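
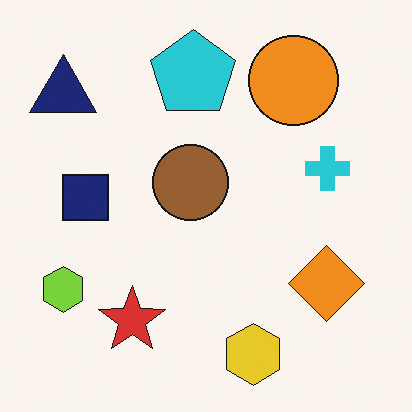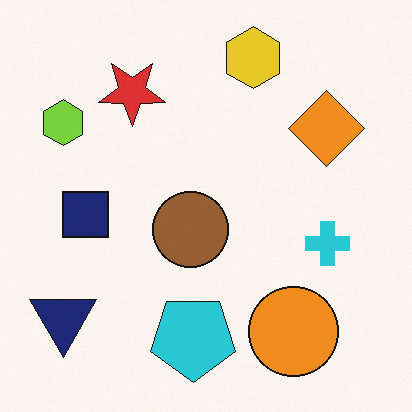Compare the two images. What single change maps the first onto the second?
The transformation is: flipped vertically (top ↔ bottom).

The yellow hexagon is in the bottom of the first image and the top of the second — shapes on opposite sides of the horizontal midline have swapped in a mirror flip.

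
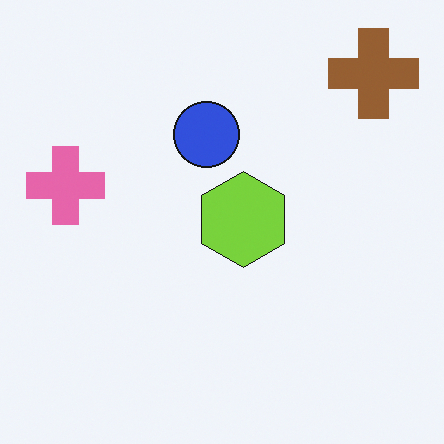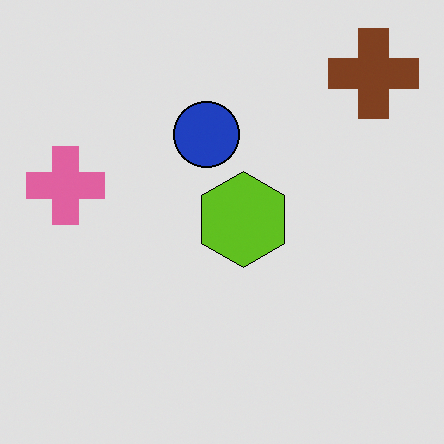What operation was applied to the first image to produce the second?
It was moderately posterized.

Each flat color has snapped to a coarser quantized level — most visibly, the near-white background has dropped to a flat grey.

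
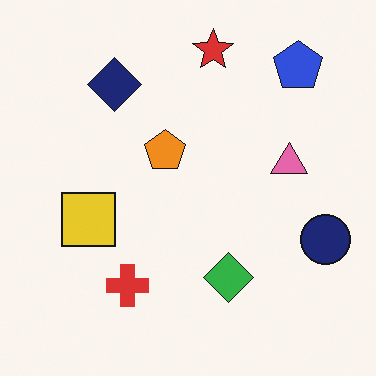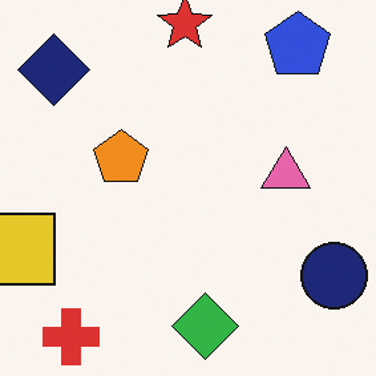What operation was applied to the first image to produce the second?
The second image is the first cropped to a modestly smaller region and rescaled.

The visible shapes are larger and the field of view is narrower; shapes near the original edges may be partly or wholly outside the frame — a crop-and-rescale.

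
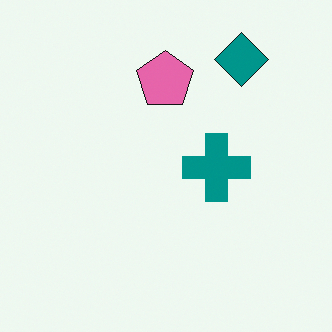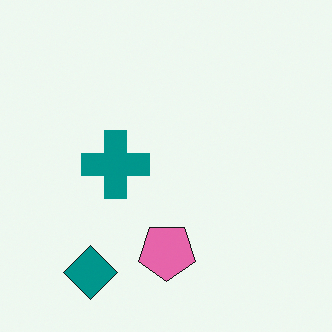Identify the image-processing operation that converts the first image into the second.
Rotated 180°.

The teal diamond sits in the top-right of the first image and the bottom-left of the second — consistent with a whole-image 180° rotation.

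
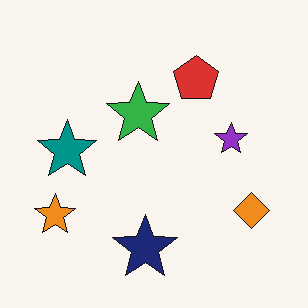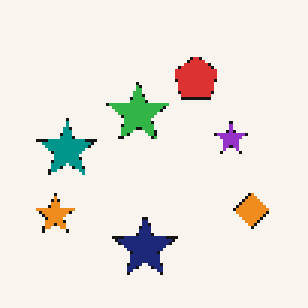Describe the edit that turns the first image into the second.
Mildly pixelated.

Shapes are reduced to large square blocks; fine edges and outlines are lost — a downscale-then-upscale (mosaic) effect.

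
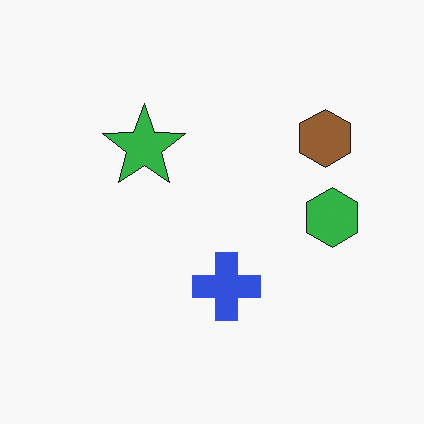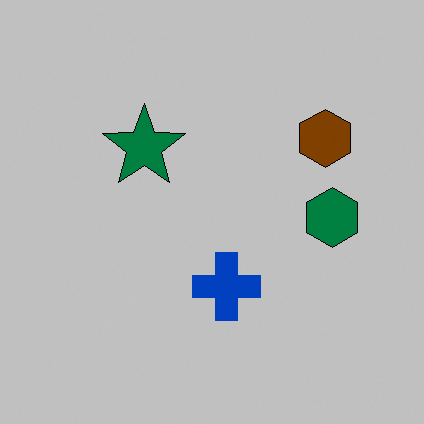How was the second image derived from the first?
This is the original image heavily posterized to just a handful of flat colors.

Each flat color has snapped to a coarser quantized level — most visibly, the near-white background has dropped to a flat grey.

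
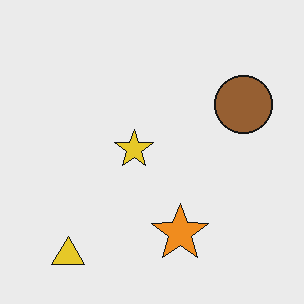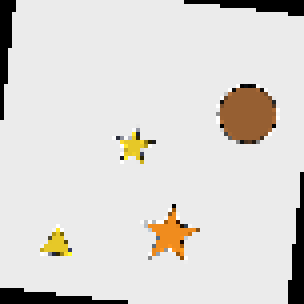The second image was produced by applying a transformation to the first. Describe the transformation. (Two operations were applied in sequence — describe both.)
The second image is the first rotated clockwise by a slight angle, then lightly pixelated (a mild mosaic effect).

Every shape is tilted by the same angle and the image corners show triangular fill wedges — a whole-image rotation by a non-right angle. Shapes are reduced to large square blocks; fine edges and outlines are lost — a downscale-then-upscale (mosaic) effect.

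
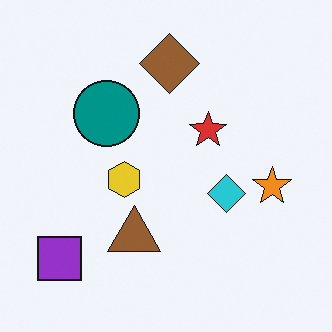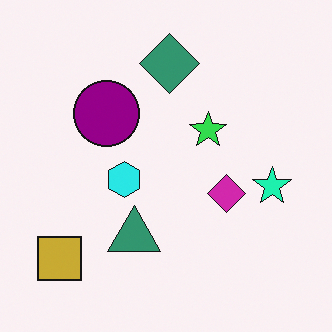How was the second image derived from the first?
It was hue-shifted noticeably.

Every shape's color has rotated by the same amount around the hue wheel — a uniform hue shift.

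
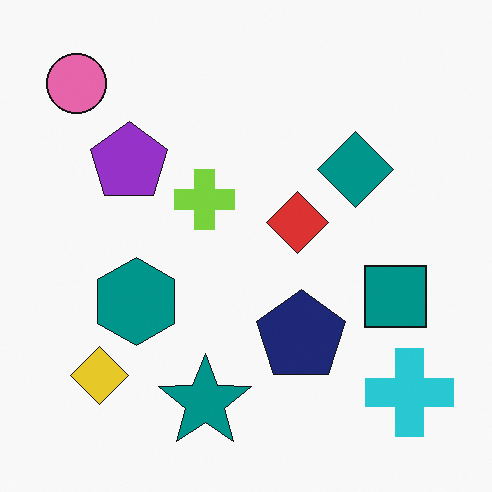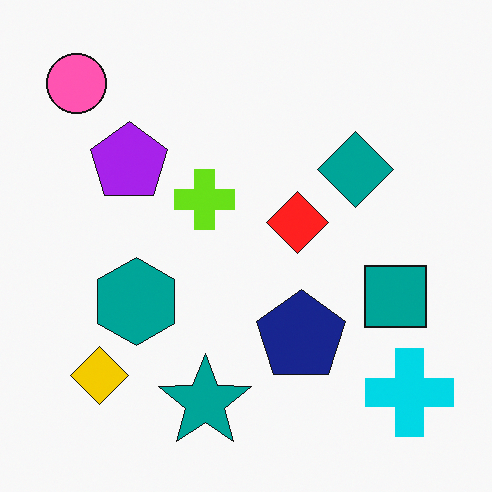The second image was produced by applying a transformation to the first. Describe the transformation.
The image was slightly oversaturated.

All colors are more vivid — a global saturation change.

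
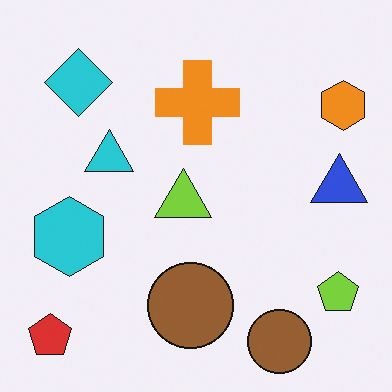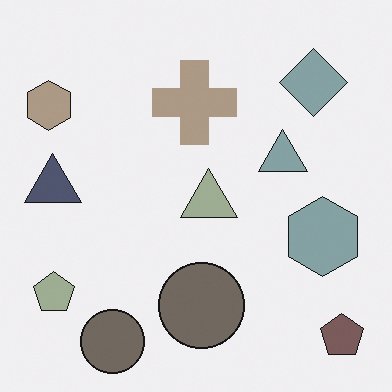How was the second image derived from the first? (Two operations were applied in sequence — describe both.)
The image was heavily desaturated, then flipped horizontally (left ↔ right).

All colors are more muted and greyish — a global saturation change. The orange hexagon is in the top-right of the first image and the top-left of the second — shapes on opposite sides of the vertical midline have swapped in a mirror flip.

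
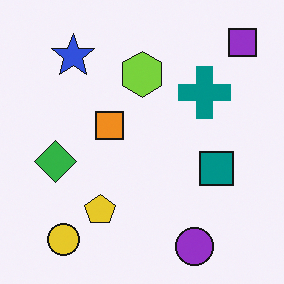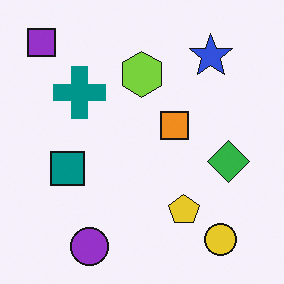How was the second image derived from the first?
This is the original image flipped horizontally (left ↔ right).

The purple square is in the top-right of the first image and the top-left of the second — shapes on opposite sides of the vertical midline have swapped in a mirror flip.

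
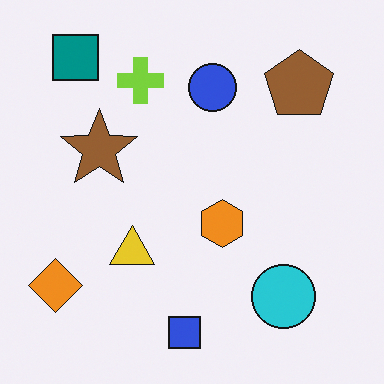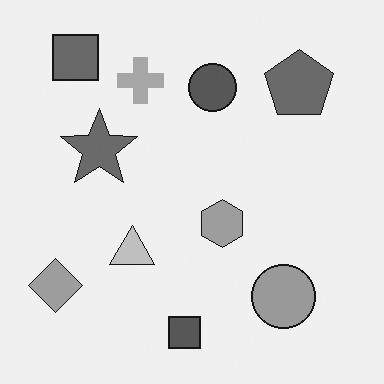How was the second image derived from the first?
Converted to grayscale.

All color is removed — every shape is now a shade of grey.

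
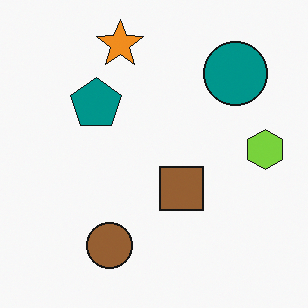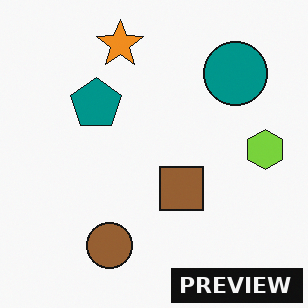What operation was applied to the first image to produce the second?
The second image is the first watermarked with the text "PREVIEW" in the lower-right corner.

A dark label reading "PREVIEW" appears in the lower-right corner.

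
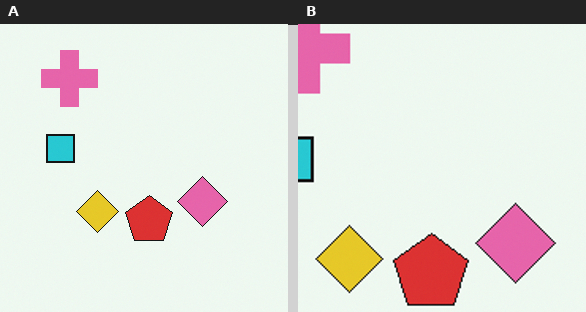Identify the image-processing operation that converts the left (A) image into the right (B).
The transformation is: cropped to a modestly smaller region and rescaled.

The visible shapes are larger and the field of view is narrower; shapes near the original edges may be partly or wholly outside the frame — a crop-and-rescale.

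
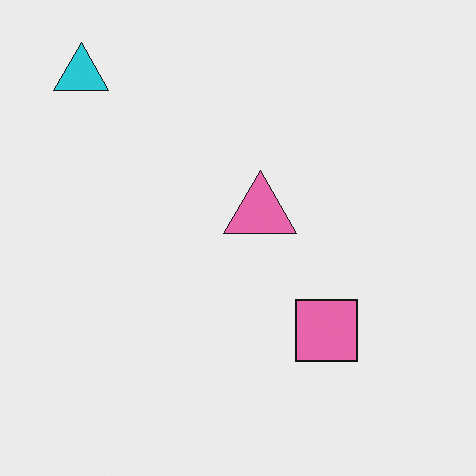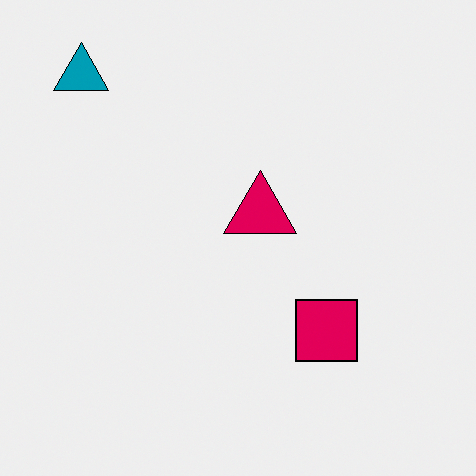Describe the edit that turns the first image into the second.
The transformation is: boosted in contrast.

Tones are pushed away from mid-grey across the whole image — a global contrast change.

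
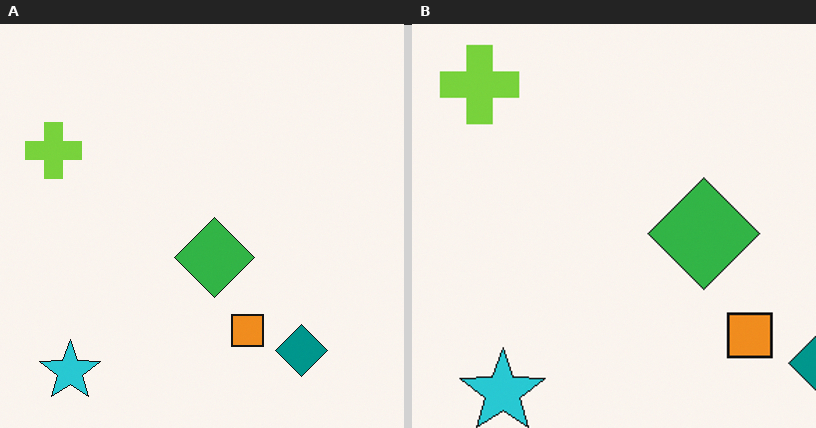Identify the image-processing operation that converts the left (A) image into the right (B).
Cropped slightly and scaled back up.

The visible shapes are larger and the field of view is narrower; shapes near the original edges may be partly or wholly outside the frame — a crop-and-rescale.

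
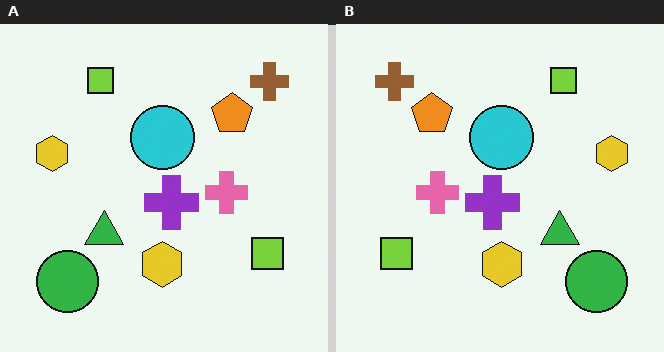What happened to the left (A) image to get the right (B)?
The right (B) image is the left (A) flipped horizontally (left ↔ right).

The brown cross is in the top-right of the left (A) image and the top-left of the right (B) — shapes on opposite sides of the vertical midline have swapped in a mirror flip.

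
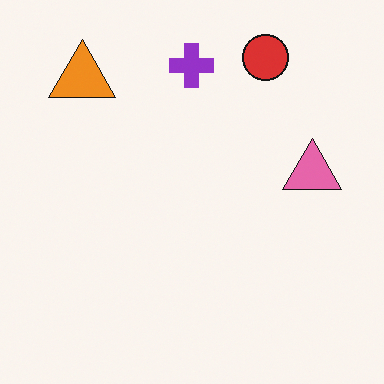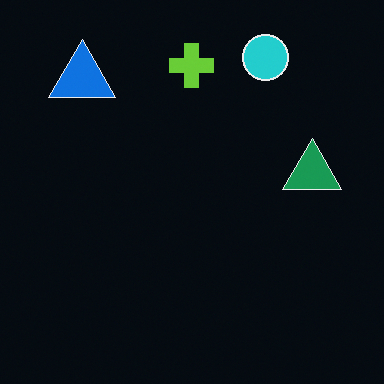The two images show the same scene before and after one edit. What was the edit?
Color-inverted (negative).

The light background has become dark and every shape's color is its complement — a photographic negative.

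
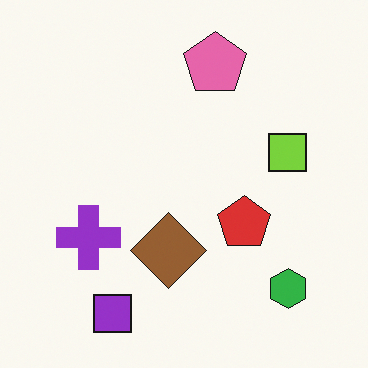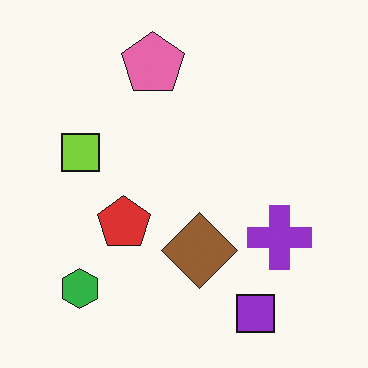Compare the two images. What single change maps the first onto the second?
The transformation is: flipped horizontally (left ↔ right).

The green hexagon is in the bottom-right of the first image and the bottom-left of the second — shapes on opposite sides of the vertical midline have swapped in a mirror flip.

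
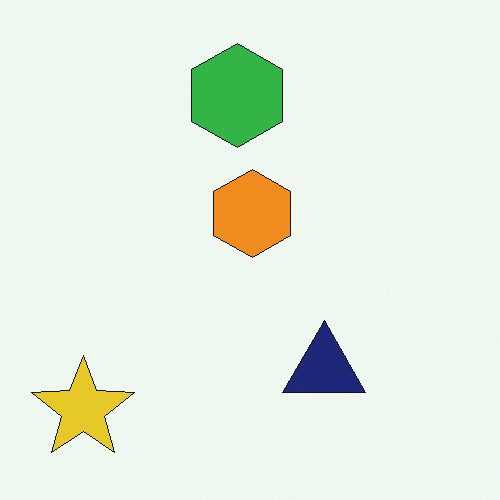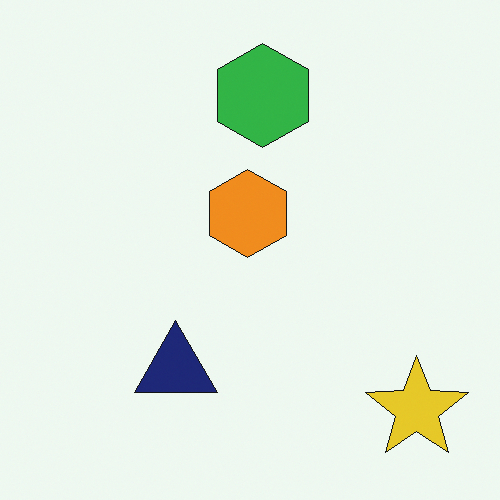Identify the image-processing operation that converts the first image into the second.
The image was flipped horizontally (left ↔ right).

The yellow star is in the bottom-left of the first image and the bottom-right of the second — shapes on opposite sides of the vertical midline have swapped in a mirror flip.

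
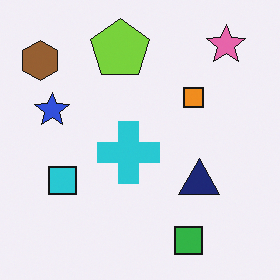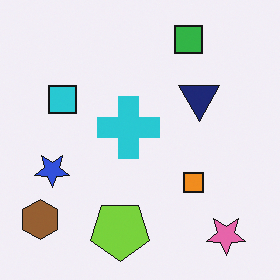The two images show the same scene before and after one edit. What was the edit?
Flipped vertically (top ↔ bottom).

The green square is in the bottom-right of the first image and the top-right of the second — shapes on opposite sides of the horizontal midline have swapped in a mirror flip.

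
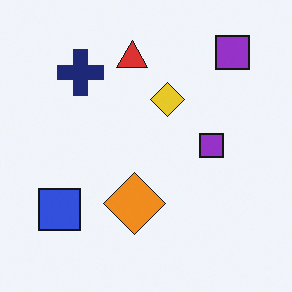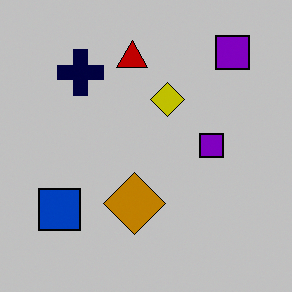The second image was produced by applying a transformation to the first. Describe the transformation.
The image was aggressively posterized.

Each flat color has snapped to a coarser quantized level — most visibly, the near-white background has dropped to a flat grey.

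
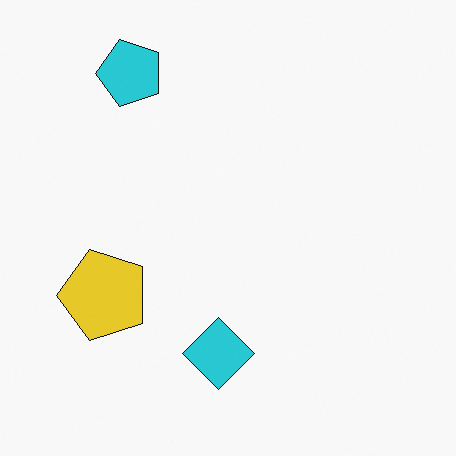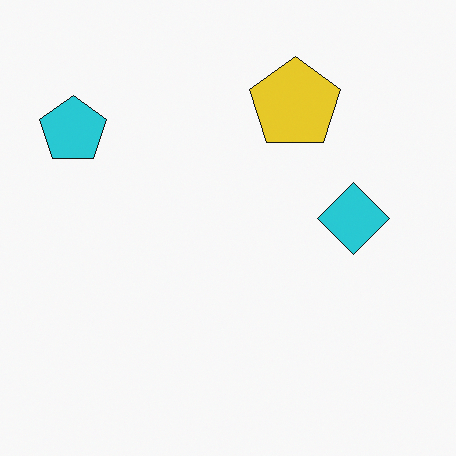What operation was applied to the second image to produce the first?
This is the original image transposed (reflected across the top-left ↔ bottom-right diagonal).

Shapes have swapped their row and column positions — what was in the top-right is now in the bottom-left — a diagonal reflection.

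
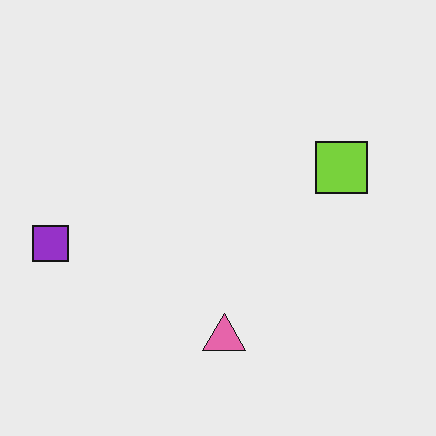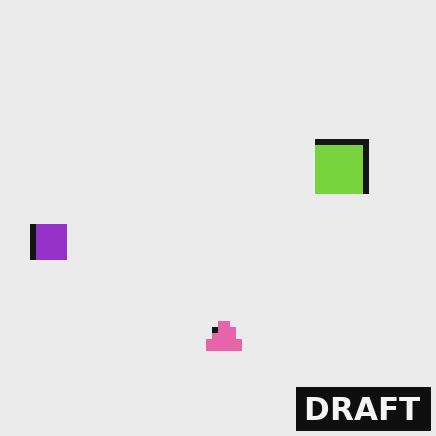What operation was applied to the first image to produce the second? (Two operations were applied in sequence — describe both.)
The transformation is: moderately pixelated, then watermarked with the text "DRAFT" in the lower-right corner.

Shapes are reduced to large square blocks; fine edges and outlines are lost — a downscale-then-upscale (mosaic) effect. A dark label reading "DRAFT" appears in the lower-right corner.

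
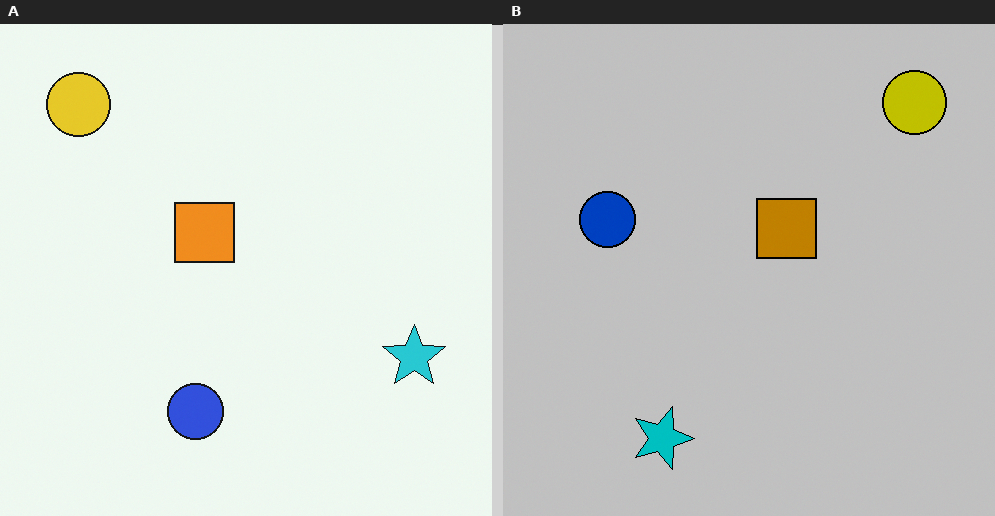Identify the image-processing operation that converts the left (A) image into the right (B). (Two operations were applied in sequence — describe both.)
It was rotated 90° clockwise, then heavily posterized to just a handful of flat colors.

The yellow circle sits in the top-left of the left (A) image and the top-right of the right (B) — consistent with a whole-image 90° clockwise rotation. Each flat color has snapped to a coarser quantized level — most visibly, the near-white background has dropped to a flat grey.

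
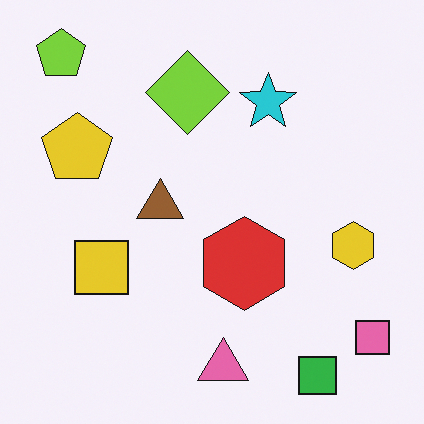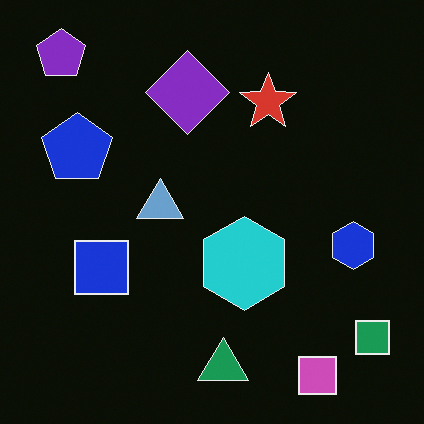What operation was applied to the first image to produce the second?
It was color-inverted (negative).

The light background has become dark and every shape's color is its complement — a photographic negative.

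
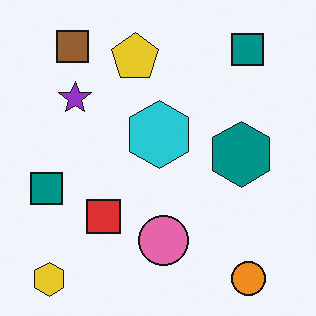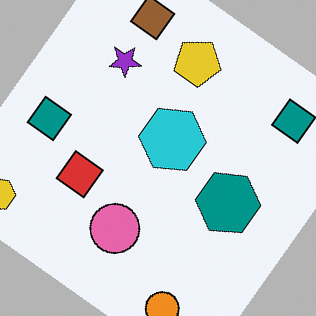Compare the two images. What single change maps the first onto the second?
It was rotated clockwise by a large amount — several tens of degrees.

Every shape is tilted by the same angle and the image corners show triangular fill wedges — a whole-image rotation by a non-right angle.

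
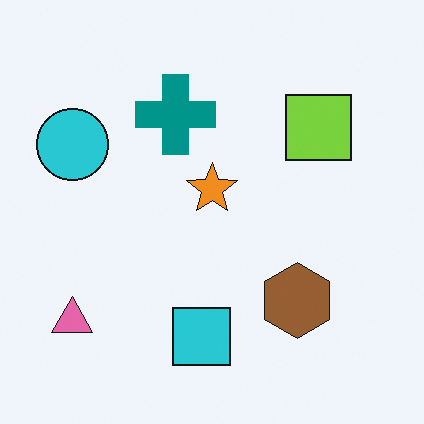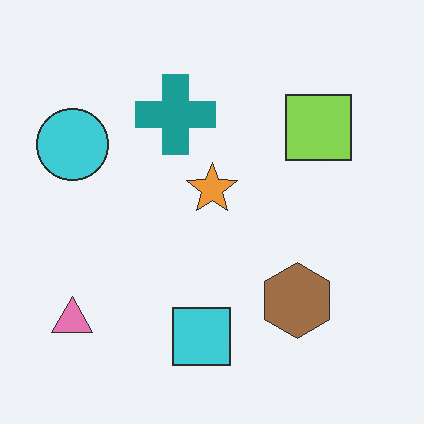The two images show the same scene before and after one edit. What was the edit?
This is the original image given slightly reduced contrast.

Tones are pushed toward mid-grey across the whole image — a global contrast change.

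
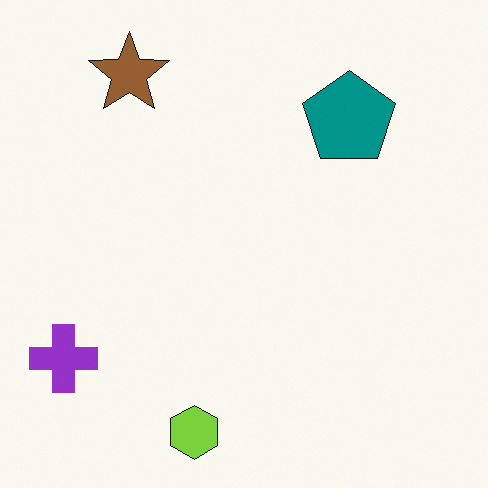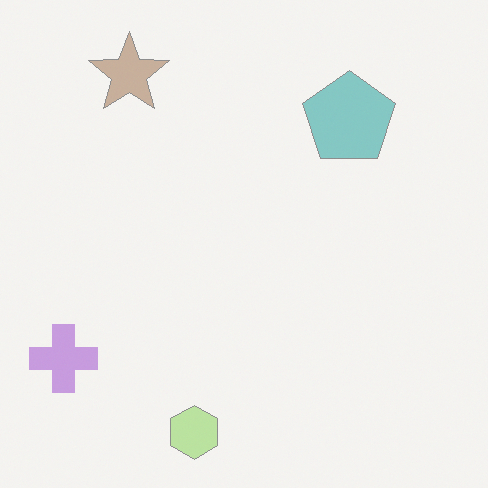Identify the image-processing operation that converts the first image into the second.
The image was washed out (contrast reduced).

Tones are pushed toward mid-grey across the whole image — a global contrast change.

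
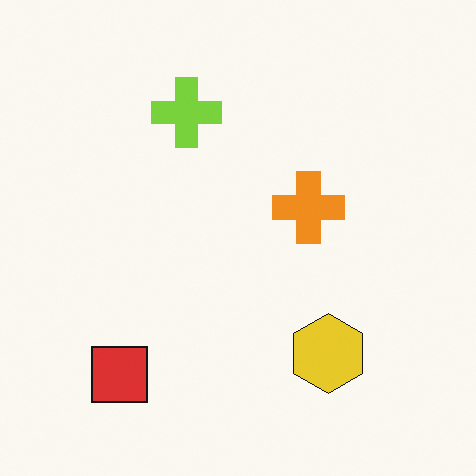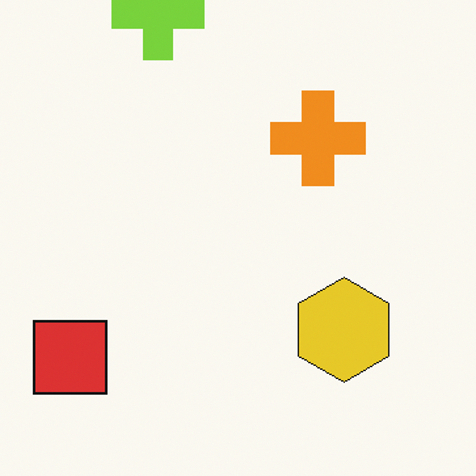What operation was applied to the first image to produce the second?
It was cropped to a modestly smaller region and rescaled.

The visible shapes are larger and the field of view is narrower; shapes near the original edges may be partly or wholly outside the frame — a crop-and-rescale.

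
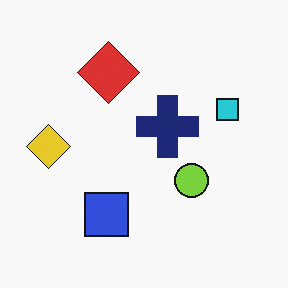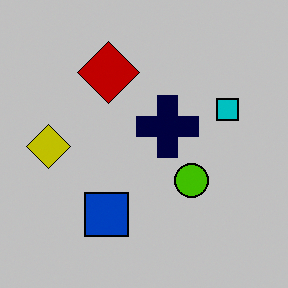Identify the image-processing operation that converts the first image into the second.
This is the original image aggressively posterized.

Each flat color has snapped to a coarser quantized level — most visibly, the near-white background has dropped to a flat grey.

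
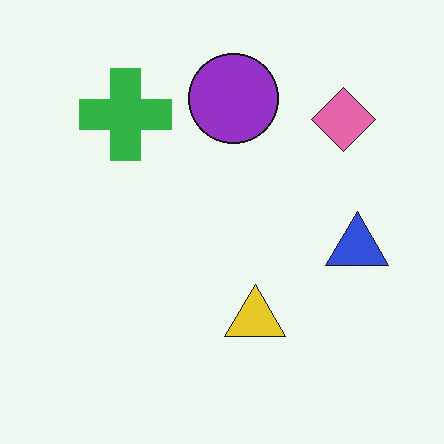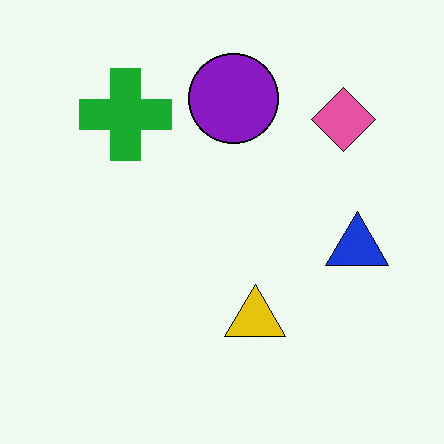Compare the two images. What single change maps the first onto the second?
The second image is the first given slightly increased contrast.

Tones are pushed away from mid-grey across the whole image — a global contrast change.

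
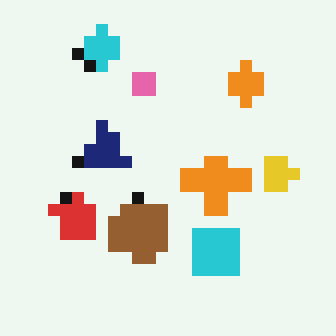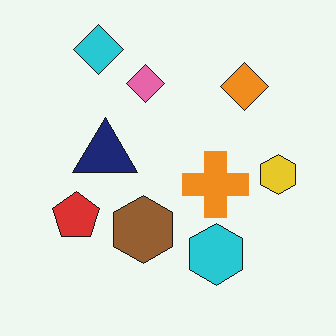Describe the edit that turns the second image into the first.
The transformation is: coarsely pixelated.

Shapes are reduced to large square blocks; fine edges and outlines are lost — a downscale-then-upscale (mosaic) effect.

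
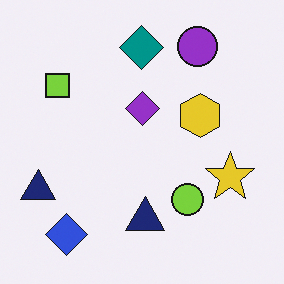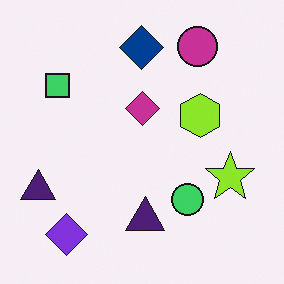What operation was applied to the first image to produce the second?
This is the original image hue-shifted by a small amount.

Every shape's color has rotated by the same amount around the hue wheel — a uniform hue shift.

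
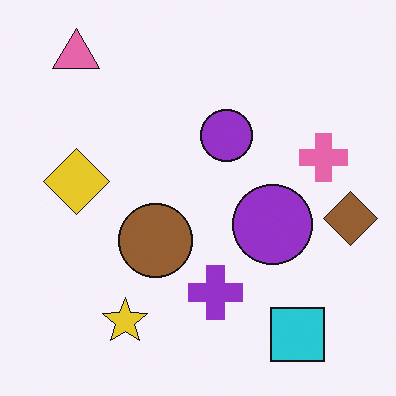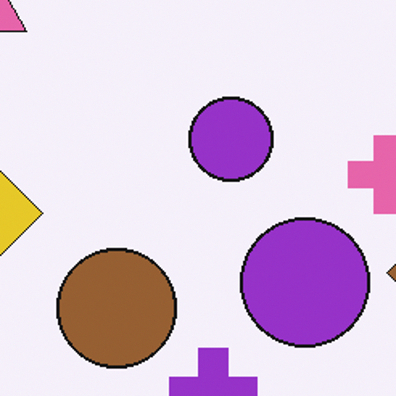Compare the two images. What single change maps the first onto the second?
This is the original image cropped slightly and scaled back up.

The visible shapes are larger and the field of view is narrower; shapes near the original edges may be partly or wholly outside the frame — a crop-and-rescale.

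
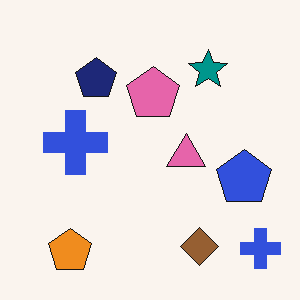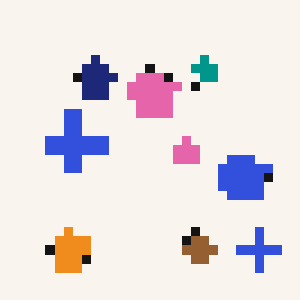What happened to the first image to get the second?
The image was heavily pixelated into large blocks.

Shapes are reduced to large square blocks; fine edges and outlines are lost — a downscale-then-upscale (mosaic) effect.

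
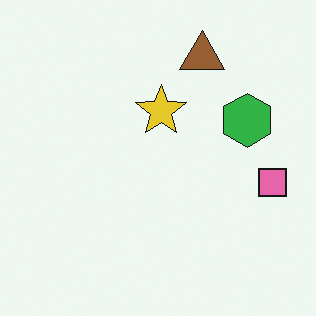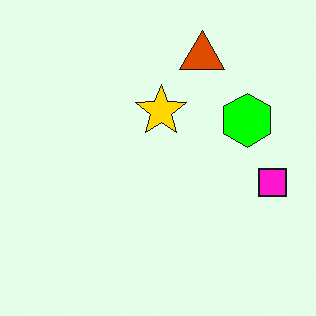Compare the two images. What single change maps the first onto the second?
The image was heavily oversaturated.

All colors are more vivid — a global saturation change.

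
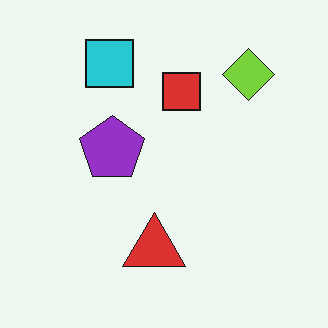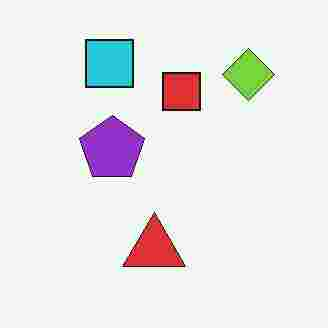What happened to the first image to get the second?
It was heavily JPEG-compressed with obvious blocking artifacts.

Blocky 8×8 compression artifacts appear around shape edges and the flat background shows ringing — characteristic JPEG degradation.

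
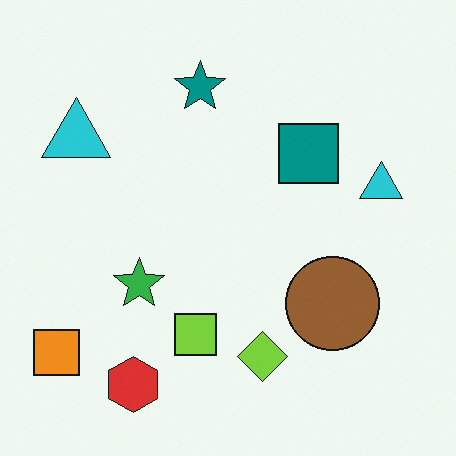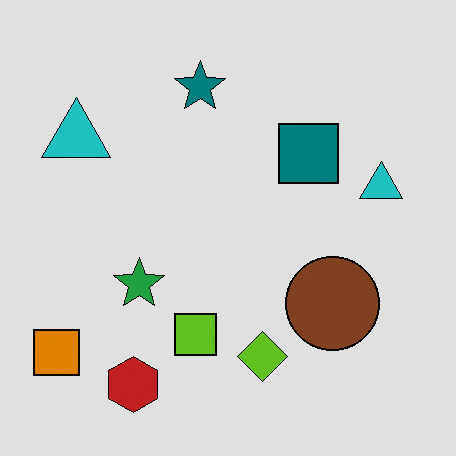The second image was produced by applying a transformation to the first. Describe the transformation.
This is the original image posterized to a reduced palette.

Each flat color has snapped to a coarser quantized level — most visibly, the near-white background has dropped to a flat grey.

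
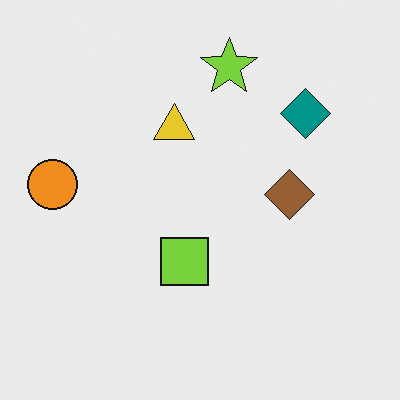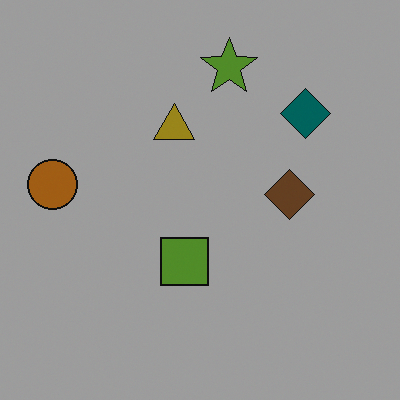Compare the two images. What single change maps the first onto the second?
The image was noticeably darkened.

Every pixel — background and shapes alike — is uniformly darkened.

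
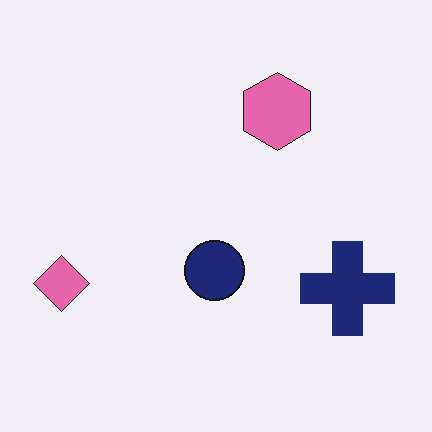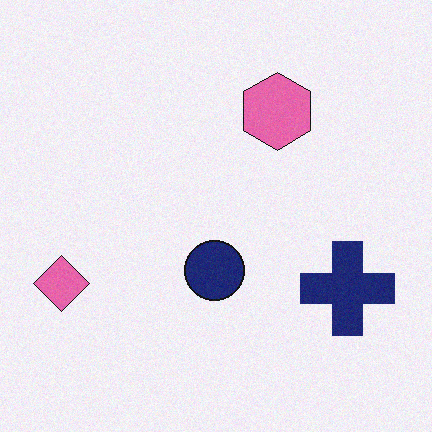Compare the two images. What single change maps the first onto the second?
Degraded with light additive noise.

Random speckle covers the whole image, including the flat background.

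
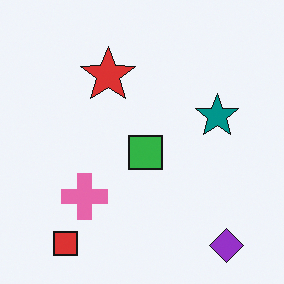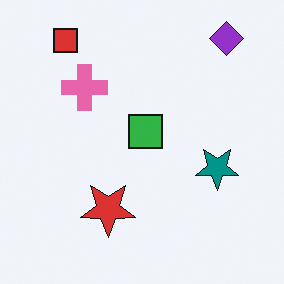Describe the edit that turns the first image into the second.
The transformation is: flipped vertically (top ↔ bottom).

The purple diamond is in the bottom-right of the first image and the top-right of the second — shapes on opposite sides of the horizontal midline have swapped in a mirror flip.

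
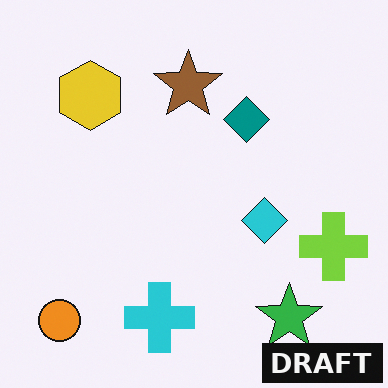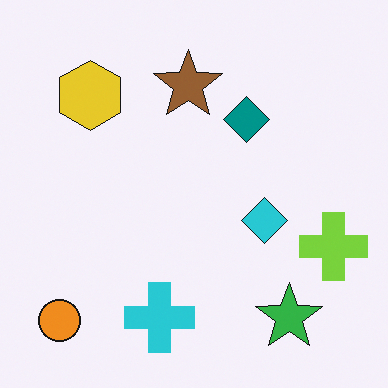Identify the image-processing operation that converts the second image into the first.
The transformation is: watermarked with the text "DRAFT" in the lower-right corner.

A dark label reading "DRAFT" appears in the lower-right corner.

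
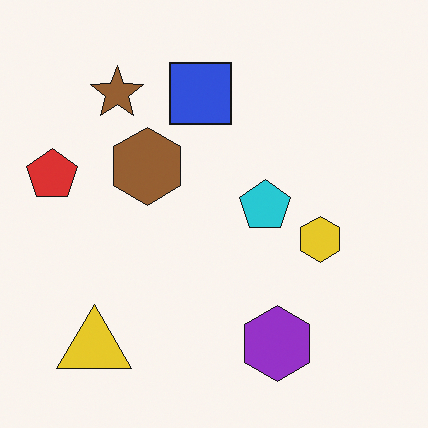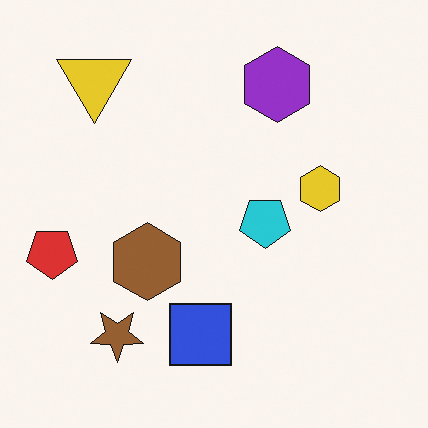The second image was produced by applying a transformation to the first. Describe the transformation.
The second image is the first flipped vertically (top ↔ bottom).

The yellow triangle is in the bottom-left of the first image and the top-left of the second — shapes on opposite sides of the horizontal midline have swapped in a mirror flip.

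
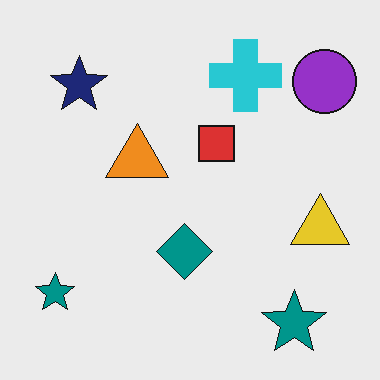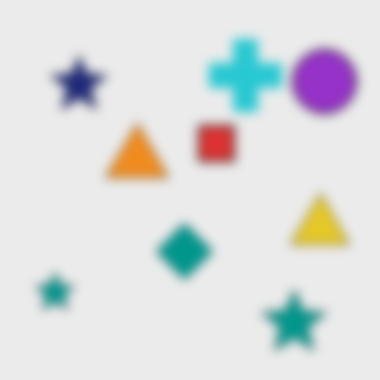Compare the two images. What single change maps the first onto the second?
The image was heavily blurred.

Shape edges and outlines are uniformly softened across the whole image.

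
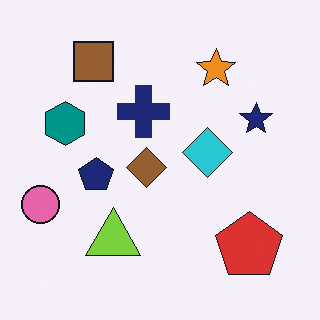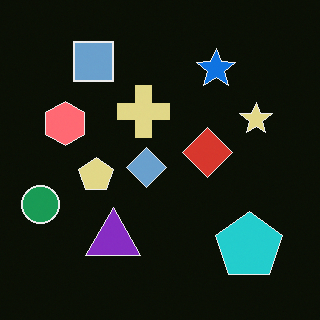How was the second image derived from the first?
The second image is the first color-inverted (negative).

The light background has become dark and every shape's color is its complement — a photographic negative.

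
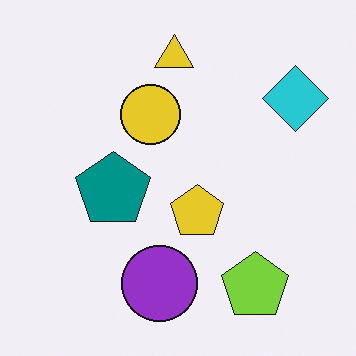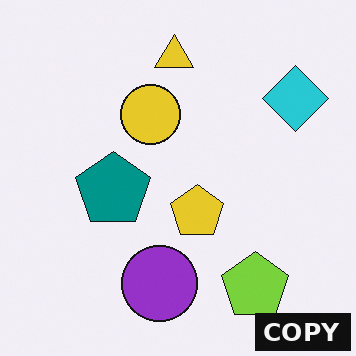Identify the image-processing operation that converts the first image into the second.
The second image is the first watermarked with the text "COPY" in the lower-right corner.

A dark label reading "COPY" appears in the lower-right corner.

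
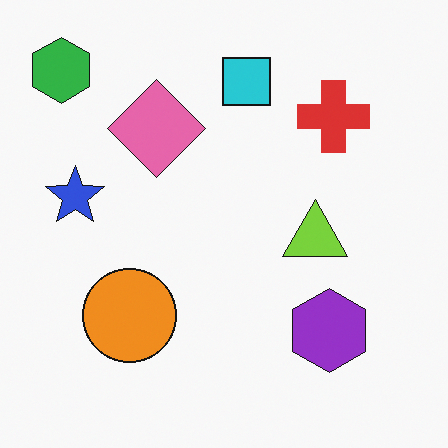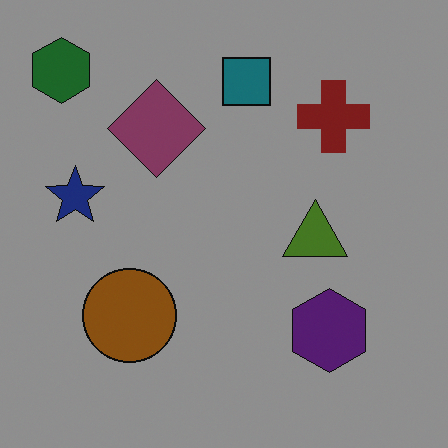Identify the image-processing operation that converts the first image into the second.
This is the original image darkened a lot.

Every pixel — background and shapes alike — is uniformly darkened.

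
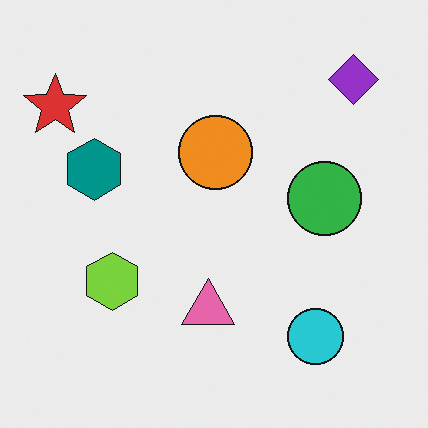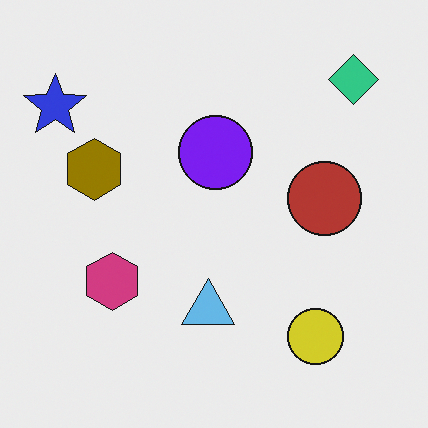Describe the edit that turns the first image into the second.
This is the original image hue-shifted by a large amount.

Every shape's color has rotated by the same amount around the hue wheel — a uniform hue shift.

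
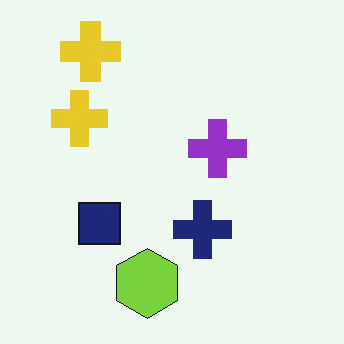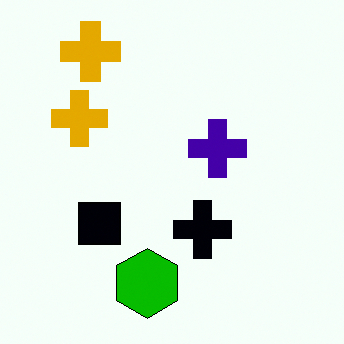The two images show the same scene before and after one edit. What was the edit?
Given much higher contrast.

Tones are pushed away from mid-grey across the whole image — a global contrast change.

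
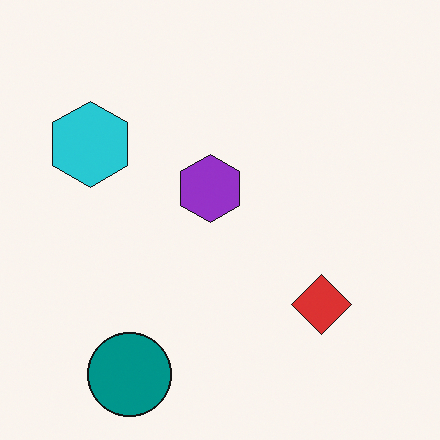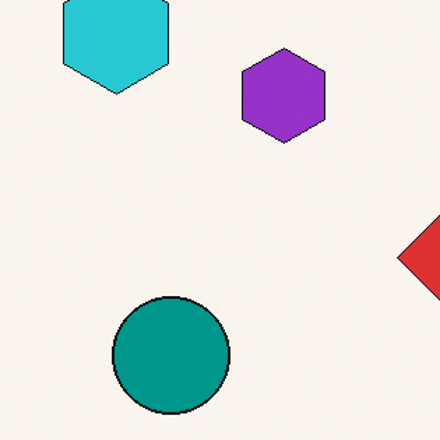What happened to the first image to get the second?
The transformation is: cropped to a modestly smaller region and rescaled.

The visible shapes are larger and the field of view is narrower; shapes near the original edges may be partly or wholly outside the frame — a crop-and-rescale.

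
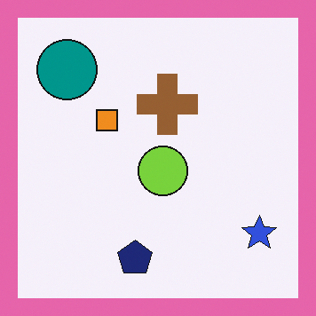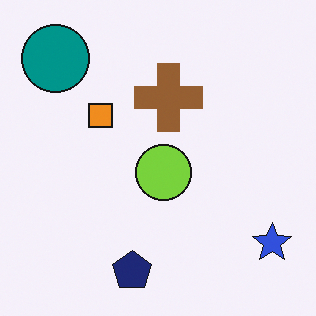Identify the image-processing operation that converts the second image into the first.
It was framed with a pink border.

A solid pink frame runs around the edge of the first image, with the content slightly shrunk inside it.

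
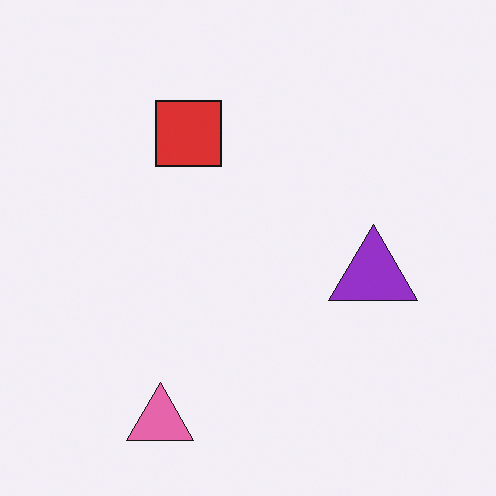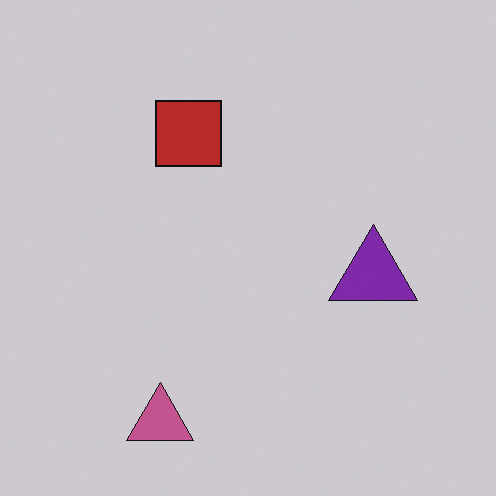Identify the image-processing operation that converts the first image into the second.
Slightly darkened.

Every pixel — background and shapes alike — is uniformly darkened.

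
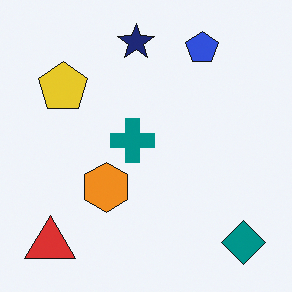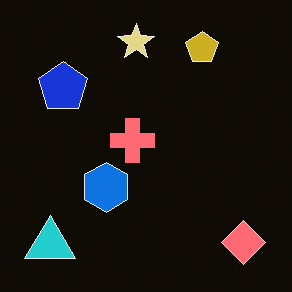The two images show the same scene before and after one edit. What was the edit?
The transformation is: color-inverted (negative).

The light background has become dark and every shape's color is its complement — a photographic negative.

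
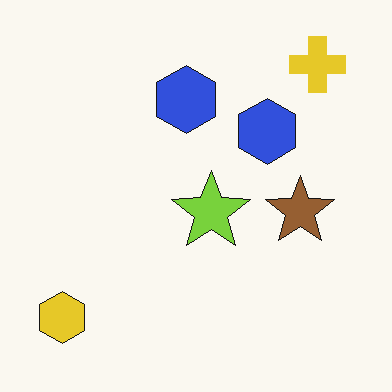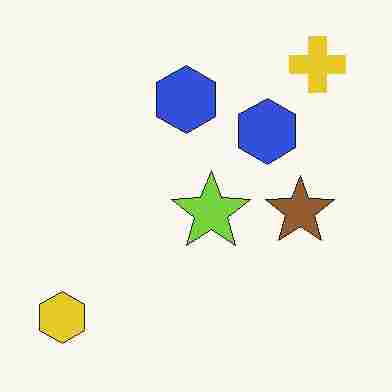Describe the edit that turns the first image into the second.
Heavily JPEG-compressed with obvious blocking artifacts.

Blocky 8×8 compression artifacts appear around shape edges and the flat background shows ringing — characteristic JPEG degradation.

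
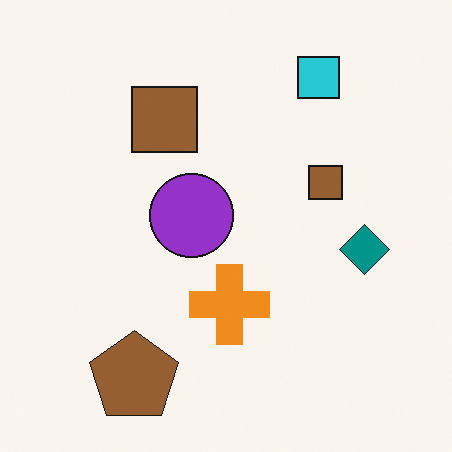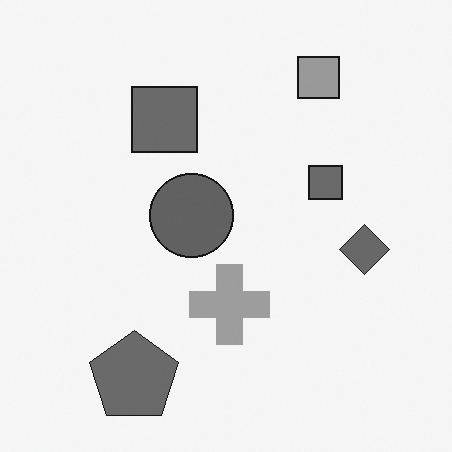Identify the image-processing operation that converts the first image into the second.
Converted to grayscale.

All color is removed — every shape is now a shade of grey.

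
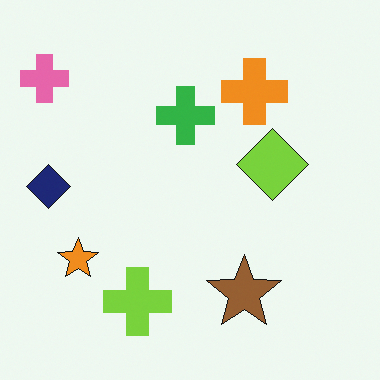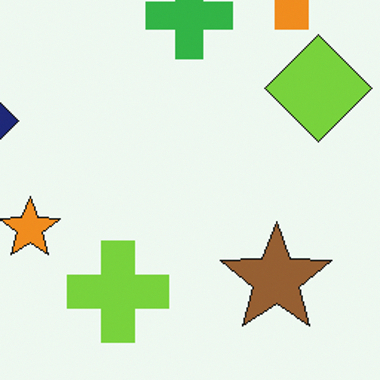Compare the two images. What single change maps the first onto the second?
This is the original image cropped to a modestly smaller region and rescaled.

The visible shapes are larger and the field of view is narrower; shapes near the original edges may be partly or wholly outside the frame — a crop-and-rescale.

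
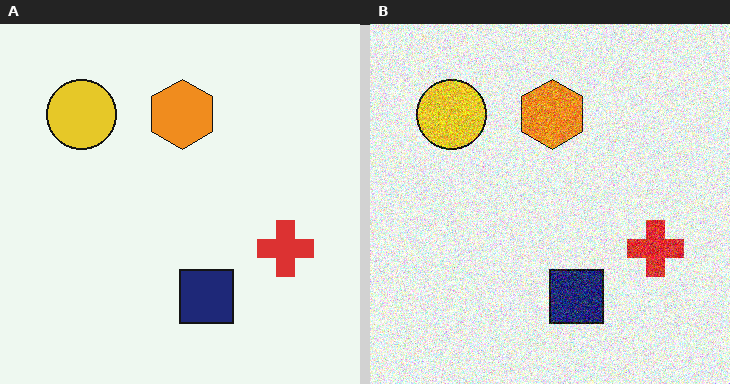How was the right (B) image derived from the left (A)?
The transformation is: degraded with a thick layer of grain.

Random speckle covers the whole image, including the flat background.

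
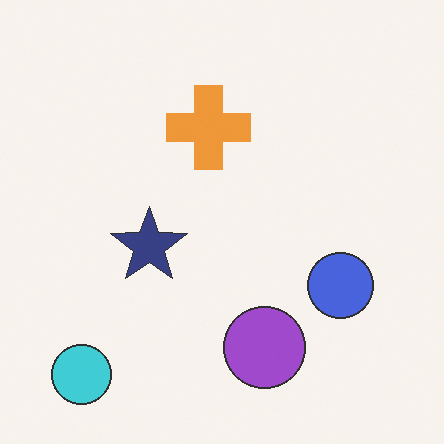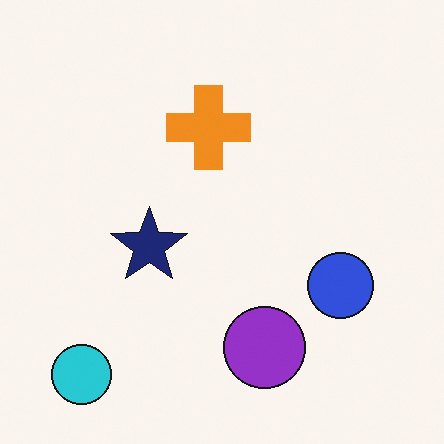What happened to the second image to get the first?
It was given slightly reduced contrast.

Tones are pushed toward mid-grey across the whole image — a global contrast change.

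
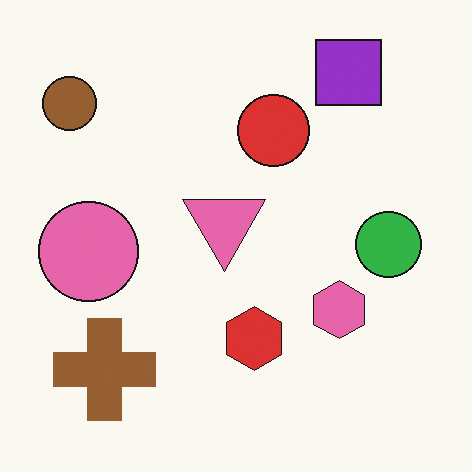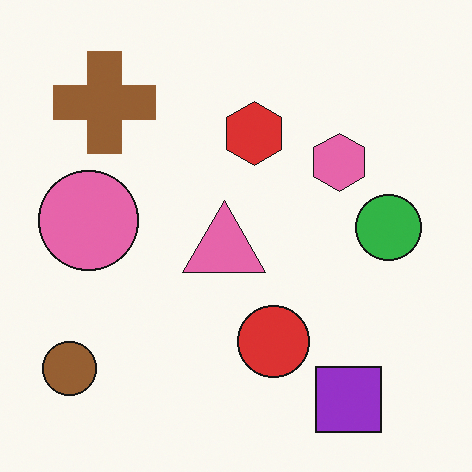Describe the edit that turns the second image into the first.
This is the original image flipped vertically (top ↔ bottom).

The purple square is in the bottom-right of the second image and the top-right of the first — shapes on opposite sides of the horizontal midline have swapped in a mirror flip.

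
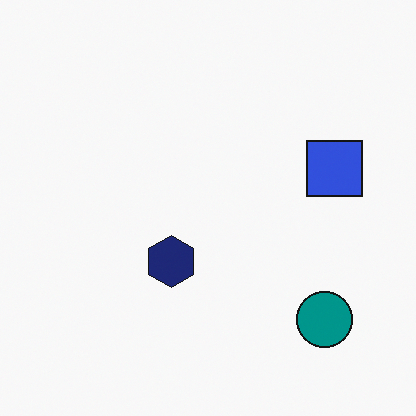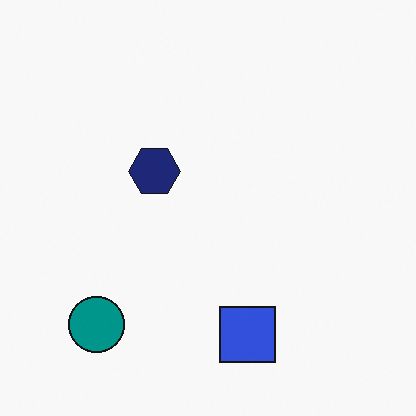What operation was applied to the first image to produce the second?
Rotated 90° clockwise.

The teal circle sits in the bottom-right of the first image and the bottom-left of the second — consistent with a whole-image 90° clockwise rotation.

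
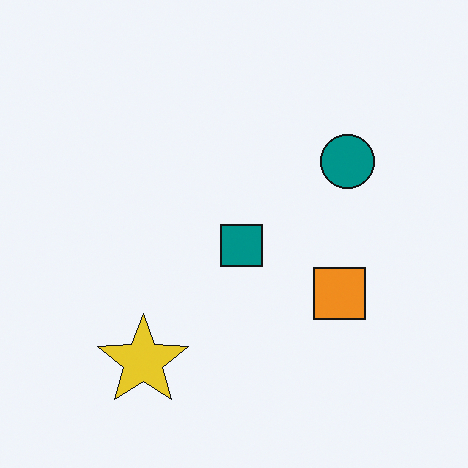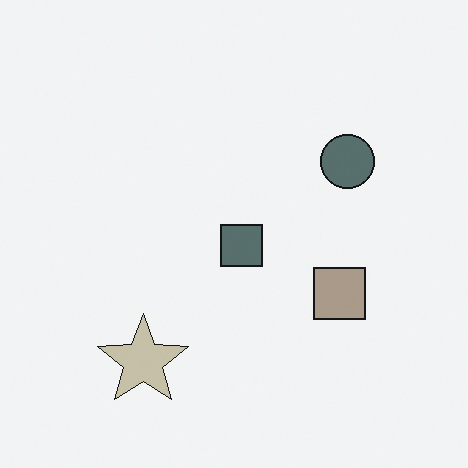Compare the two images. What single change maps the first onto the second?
This is the original image made much more muted (saturation change).

All colors are more muted and greyish — a global saturation change.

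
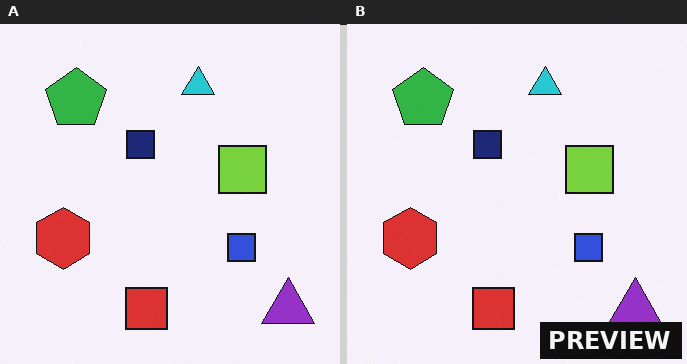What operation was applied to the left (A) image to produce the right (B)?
The image was watermarked with the text "PREVIEW" in the lower-right corner.

A dark label reading "PREVIEW" appears in the lower-right corner.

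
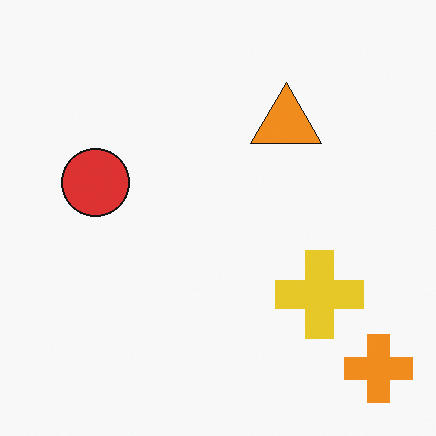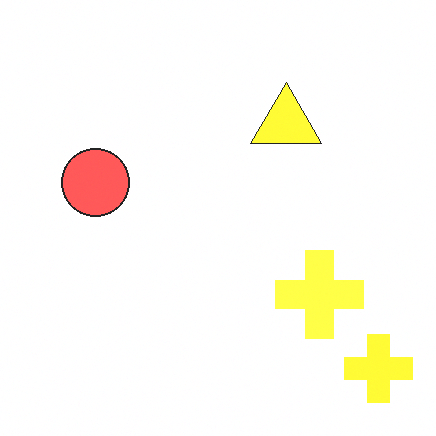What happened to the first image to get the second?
This is the original image brightened a lot.

Every pixel — background and shapes alike — is uniformly brightened.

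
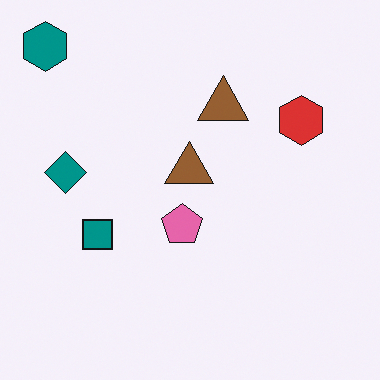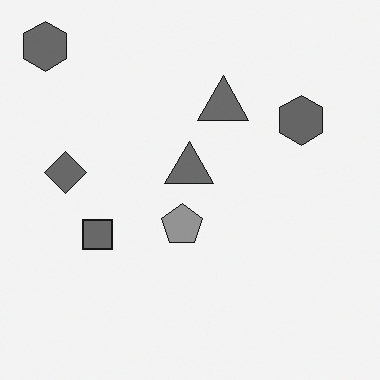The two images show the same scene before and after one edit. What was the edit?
It was converted to grayscale.

All color is removed — every shape is now a shade of grey.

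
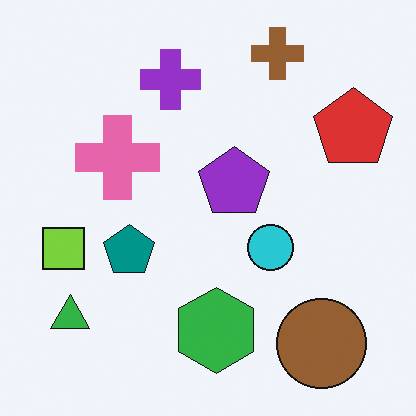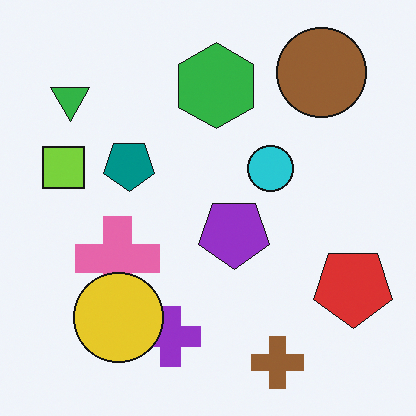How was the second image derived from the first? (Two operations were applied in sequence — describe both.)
Flipped vertically (top ↔ bottom), then overlaid with an additional yellow circle.

The brown cross is in the top of the first image and the bottom of the second — shapes on opposite sides of the horizontal midline have swapped in a mirror flip. A yellow circle appears in the second image that is absent from the first.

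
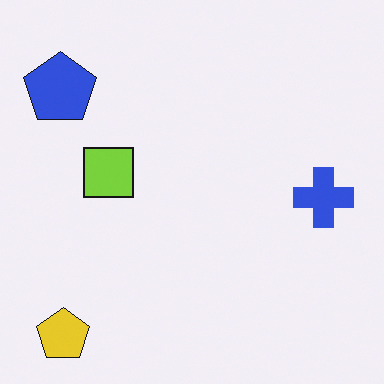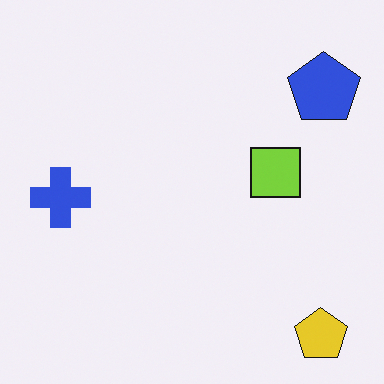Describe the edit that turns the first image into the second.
The image was flipped horizontally (left ↔ right).

The blue pentagon is in the top-left of the first image and the top-right of the second — shapes on opposite sides of the vertical midline have swapped in a mirror flip.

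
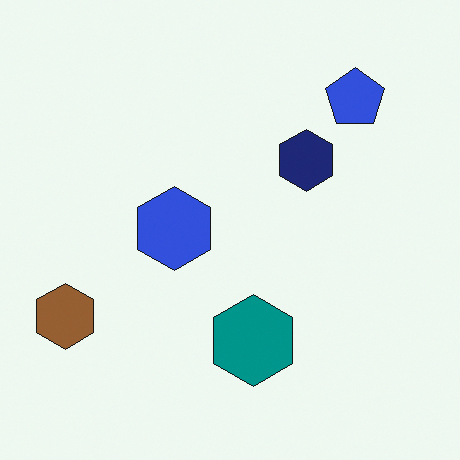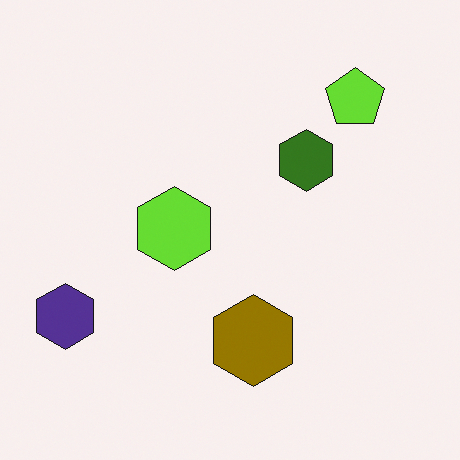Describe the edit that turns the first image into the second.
The second image is the first hue-shifted by a large amount.

Every shape's color has rotated by the same amount around the hue wheel — a uniform hue shift.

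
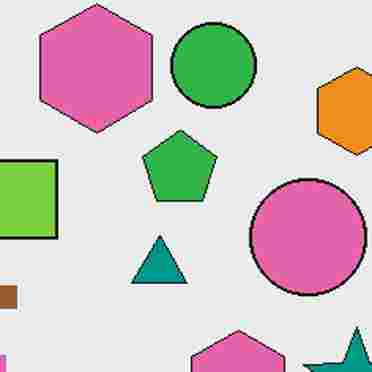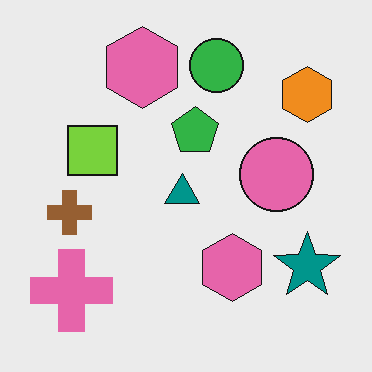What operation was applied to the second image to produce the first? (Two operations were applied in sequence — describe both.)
The transformation is: cropped slightly and scaled back up, then degraded with heavy JPEG compression.

The visible shapes are larger and the field of view is narrower; shapes near the original edges may be partly or wholly outside the frame — a crop-and-rescale. Blocky 8×8 compression artifacts appear around shape edges and the flat background shows ringing — characteristic JPEG degradation.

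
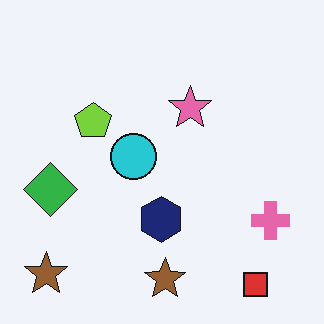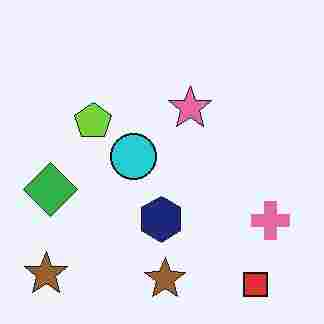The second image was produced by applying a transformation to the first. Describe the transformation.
The second image is the first degraded with heavy JPEG compression.

Blocky 8×8 compression artifacts appear around shape edges and the flat background shows ringing — characteristic JPEG degradation.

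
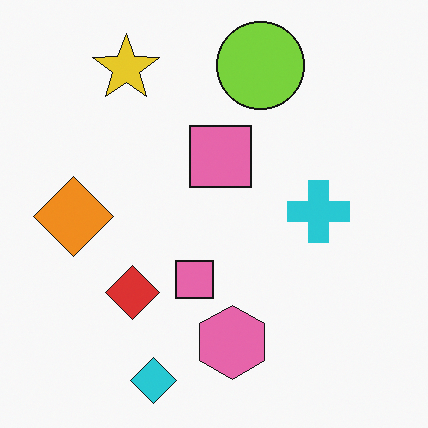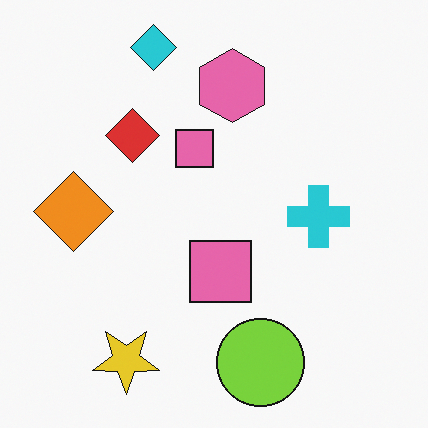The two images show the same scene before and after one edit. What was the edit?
The image was flipped vertically (top ↔ bottom).

The cyan diamond is in the bottom of the first image and the top of the second — shapes on opposite sides of the horizontal midline have swapped in a mirror flip.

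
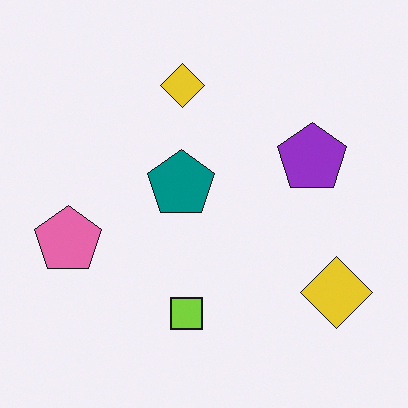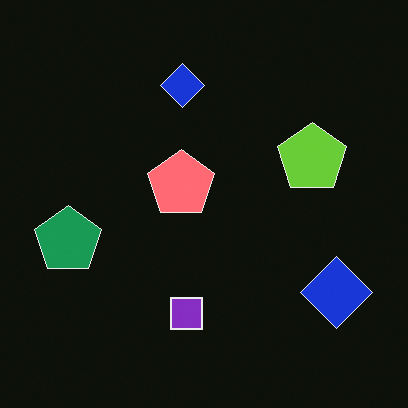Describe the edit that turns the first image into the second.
Color-inverted (negative).

The light background has become dark and every shape's color is its complement — a photographic negative.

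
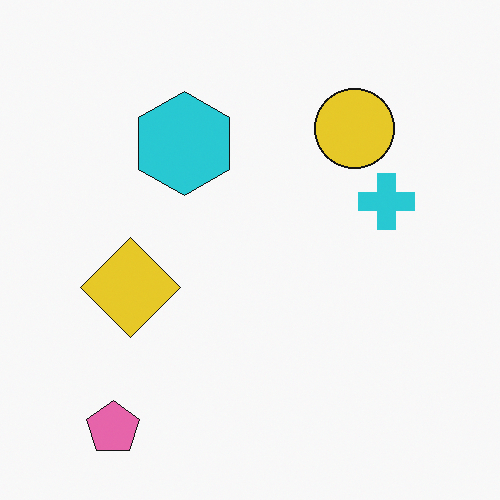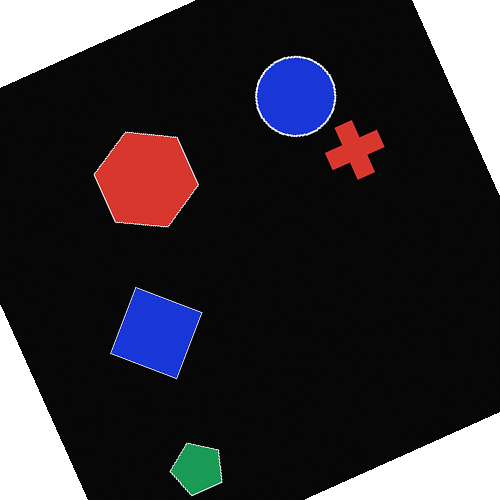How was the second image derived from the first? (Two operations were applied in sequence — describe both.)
This is the original image rotated counter-clockwise by a moderate amount, then color-inverted (negative).

Every shape is tilted by the same angle and the image corners show triangular fill wedges — a whole-image rotation by a non-right angle. The light background has become dark and every shape's color is its complement — a photographic negative.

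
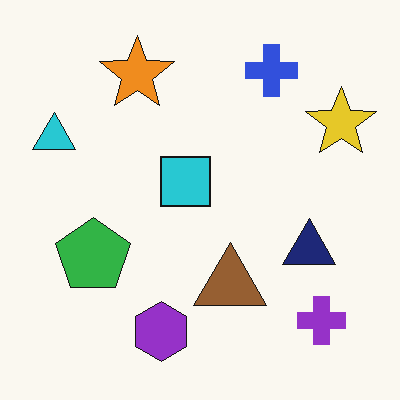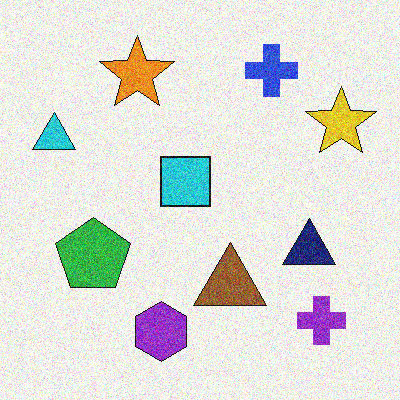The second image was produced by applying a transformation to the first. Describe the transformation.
The image was degraded with visible gaussian noise.

Random speckle covers the whole image, including the flat background.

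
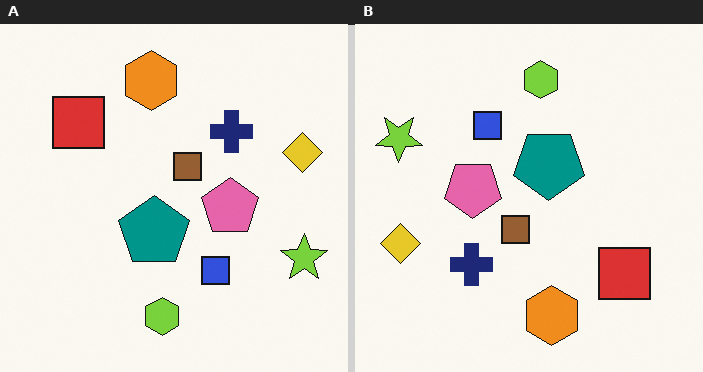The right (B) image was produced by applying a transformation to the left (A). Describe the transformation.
Rotated 180°.

The lime star sits in the bottom-right of the left (A) image and the top-left of the right (B) — consistent with a whole-image 180° rotation.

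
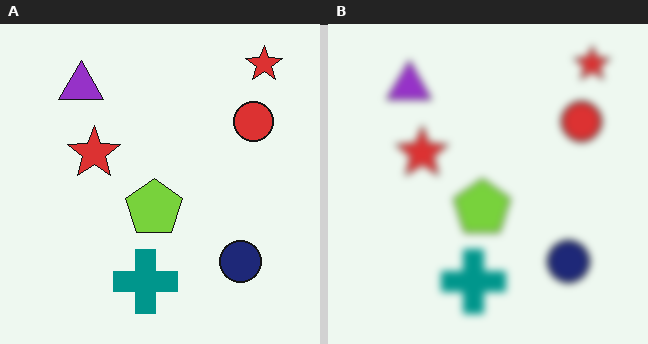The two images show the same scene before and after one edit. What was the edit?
The transformation is: moderately blurred.

Shape edges and outlines are uniformly softened across the whole image.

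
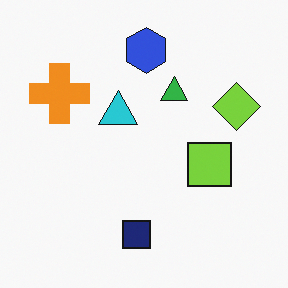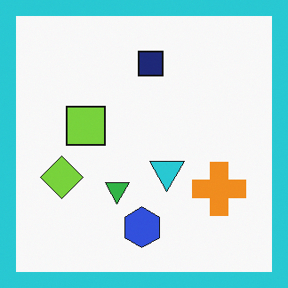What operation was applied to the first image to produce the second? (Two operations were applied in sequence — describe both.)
The second image is the first rotated 180°, then framed with a cyan border.

The lime diamond sits in the right of the first image and the left of the second — consistent with a whole-image 180° rotation. A solid cyan frame runs around the edge of the second image, with the content slightly shrunk inside it.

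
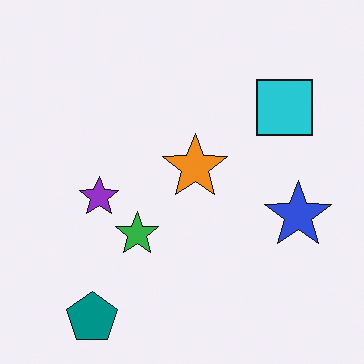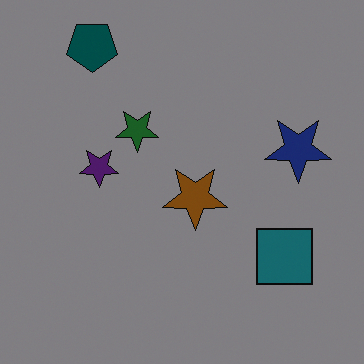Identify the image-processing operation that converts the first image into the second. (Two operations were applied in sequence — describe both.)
The transformation is: flipped vertically (top ↔ bottom), then substantially darkened.

The teal pentagon is in the bottom-left of the first image and the top-left of the second — shapes on opposite sides of the horizontal midline have swapped in a mirror flip. Every pixel — background and shapes alike — is uniformly darkened.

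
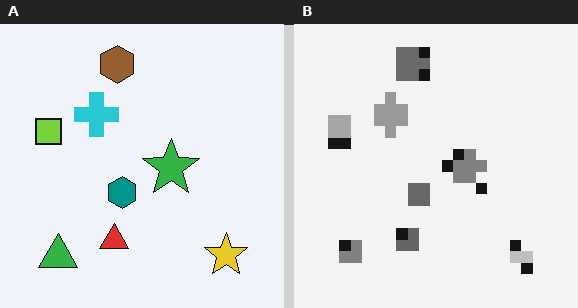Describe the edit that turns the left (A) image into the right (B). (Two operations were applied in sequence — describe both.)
The transformation is: heavily pixelated into large blocks, then converted to grayscale.

Shapes are reduced to large square blocks; fine edges and outlines are lost — a downscale-then-upscale (mosaic) effect. All color is removed — every shape is now a shade of grey.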